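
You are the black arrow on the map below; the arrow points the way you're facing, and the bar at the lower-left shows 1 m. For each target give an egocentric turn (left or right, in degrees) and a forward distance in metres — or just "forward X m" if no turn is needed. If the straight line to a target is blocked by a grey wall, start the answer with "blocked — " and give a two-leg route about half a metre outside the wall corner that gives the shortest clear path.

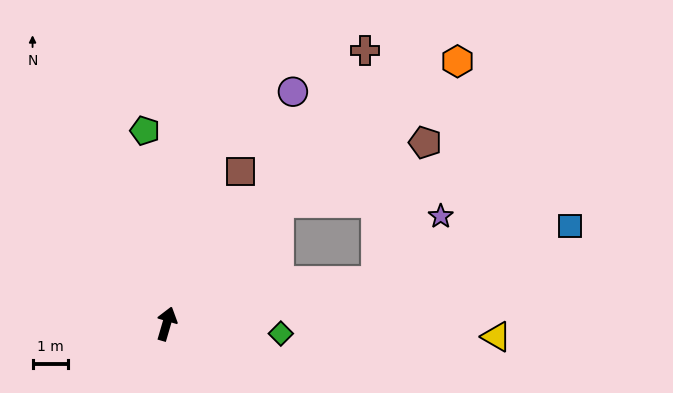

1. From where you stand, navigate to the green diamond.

turn right 79°, forward 3.2 m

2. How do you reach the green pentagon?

turn left 23°, forward 5.4 m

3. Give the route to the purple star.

blocked — turn right 62°, forward 6.0 m, then turn left 33°, forward 2.6 m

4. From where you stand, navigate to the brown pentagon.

blocked — turn right 26°, forward 4.6 m, then turn right 25°, forward 4.4 m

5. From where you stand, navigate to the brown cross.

turn right 20°, forward 9.4 m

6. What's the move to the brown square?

turn right 10°, forward 4.7 m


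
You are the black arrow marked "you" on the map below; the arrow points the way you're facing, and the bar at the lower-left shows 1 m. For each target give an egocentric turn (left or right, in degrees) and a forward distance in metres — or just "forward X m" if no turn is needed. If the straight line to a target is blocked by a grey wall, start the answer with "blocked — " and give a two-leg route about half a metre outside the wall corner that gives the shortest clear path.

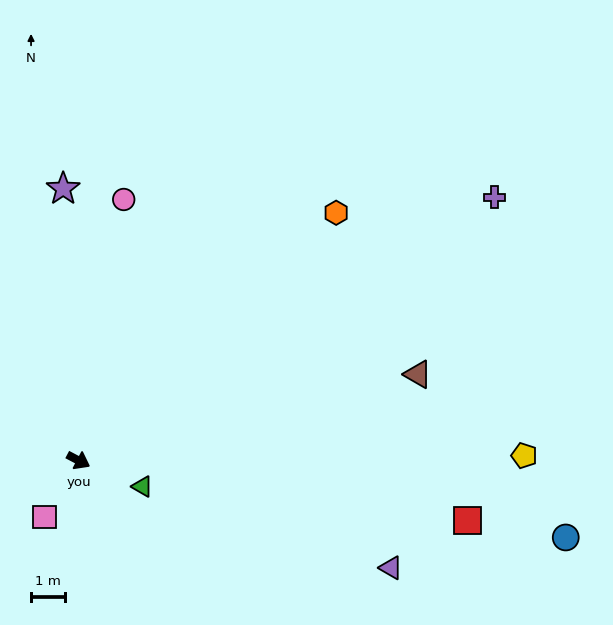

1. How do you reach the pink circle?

turn left 108°, forward 7.8 m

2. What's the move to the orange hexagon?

turn left 72°, forward 10.6 m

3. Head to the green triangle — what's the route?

turn left 6°, forward 2.0 m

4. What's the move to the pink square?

turn right 93°, forward 1.9 m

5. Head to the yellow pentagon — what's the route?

turn left 28°, forward 13.2 m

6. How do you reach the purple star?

turn left 121°, forward 8.0 m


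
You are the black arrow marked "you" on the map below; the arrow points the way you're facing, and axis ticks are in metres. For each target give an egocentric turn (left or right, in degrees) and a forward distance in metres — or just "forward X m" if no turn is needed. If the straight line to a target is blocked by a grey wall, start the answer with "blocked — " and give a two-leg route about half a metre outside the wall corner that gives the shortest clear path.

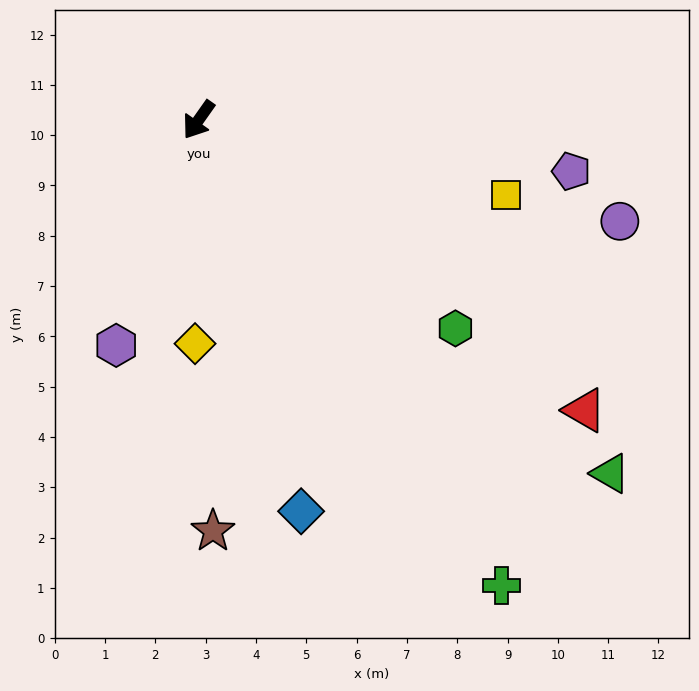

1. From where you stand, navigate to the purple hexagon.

turn left 15°, forward 4.8 m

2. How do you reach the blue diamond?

turn left 50°, forward 8.0 m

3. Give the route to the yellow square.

turn left 112°, forward 6.3 m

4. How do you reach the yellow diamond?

turn left 34°, forward 4.4 m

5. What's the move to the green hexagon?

turn left 86°, forward 6.6 m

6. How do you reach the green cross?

turn left 68°, forward 11.0 m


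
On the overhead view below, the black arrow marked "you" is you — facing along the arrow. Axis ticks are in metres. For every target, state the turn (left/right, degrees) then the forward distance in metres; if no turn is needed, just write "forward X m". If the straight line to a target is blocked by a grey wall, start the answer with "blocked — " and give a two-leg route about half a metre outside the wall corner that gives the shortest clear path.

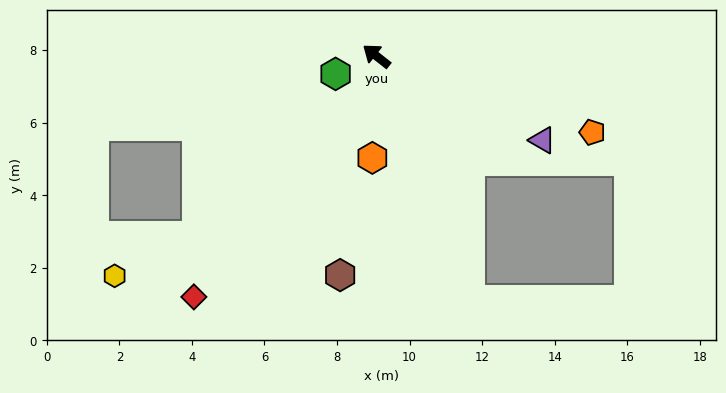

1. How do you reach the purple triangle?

turn right 169°, forward 5.1 m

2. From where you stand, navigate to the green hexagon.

turn left 62°, forward 1.2 m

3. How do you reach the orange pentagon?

turn right 161°, forward 6.3 m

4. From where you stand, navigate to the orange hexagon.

turn left 126°, forward 2.8 m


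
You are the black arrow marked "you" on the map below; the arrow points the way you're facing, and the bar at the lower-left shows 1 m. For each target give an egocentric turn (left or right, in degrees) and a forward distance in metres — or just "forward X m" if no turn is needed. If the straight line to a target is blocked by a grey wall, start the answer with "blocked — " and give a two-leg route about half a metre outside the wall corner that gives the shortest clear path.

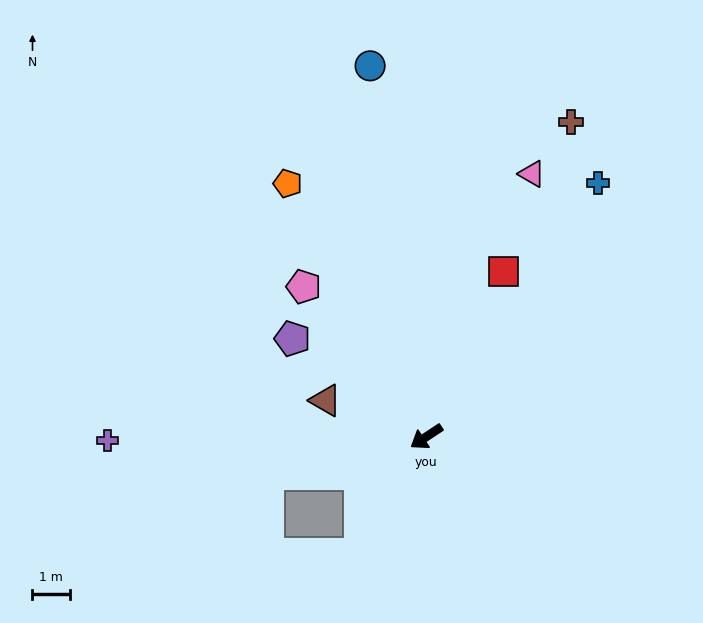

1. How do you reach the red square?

turn right 149°, forward 4.8 m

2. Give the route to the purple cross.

turn right 33°, forward 8.4 m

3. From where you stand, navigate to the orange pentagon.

turn right 95°, forward 7.7 m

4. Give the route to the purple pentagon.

turn right 70°, forward 4.4 m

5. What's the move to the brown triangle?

turn right 53°, forward 2.8 m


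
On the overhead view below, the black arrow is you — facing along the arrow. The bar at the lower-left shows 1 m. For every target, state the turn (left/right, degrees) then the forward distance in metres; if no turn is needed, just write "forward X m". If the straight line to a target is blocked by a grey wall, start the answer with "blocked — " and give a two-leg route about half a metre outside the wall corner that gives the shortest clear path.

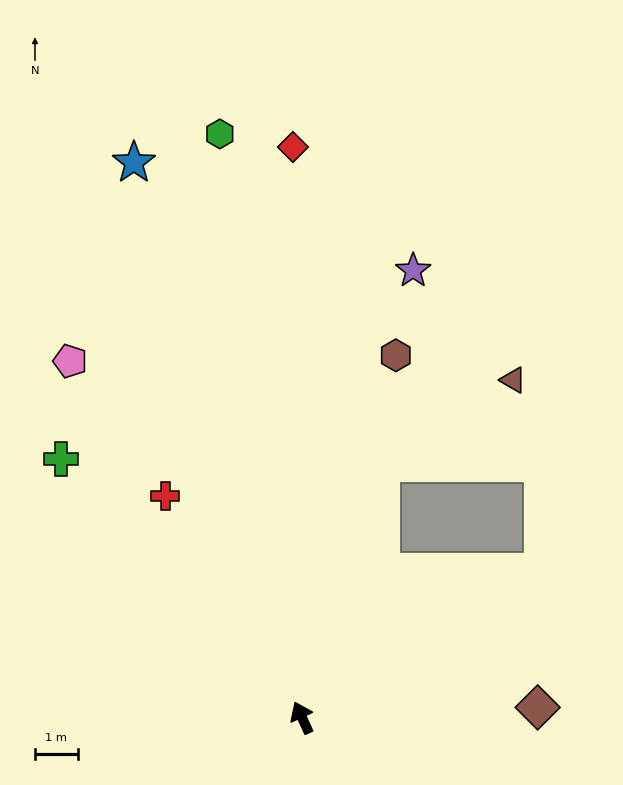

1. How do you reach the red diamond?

turn right 24°, forward 13.3 m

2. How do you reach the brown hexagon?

turn right 39°, forward 8.7 m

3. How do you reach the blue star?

turn right 8°, forward 13.5 m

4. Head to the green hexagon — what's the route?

turn right 17°, forward 13.7 m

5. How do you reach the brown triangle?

blocked — turn right 42°, forward 6.2 m, then turn right 40°, forward 3.6 m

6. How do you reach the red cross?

turn left 7°, forward 6.0 m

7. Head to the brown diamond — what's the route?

turn right 112°, forward 5.5 m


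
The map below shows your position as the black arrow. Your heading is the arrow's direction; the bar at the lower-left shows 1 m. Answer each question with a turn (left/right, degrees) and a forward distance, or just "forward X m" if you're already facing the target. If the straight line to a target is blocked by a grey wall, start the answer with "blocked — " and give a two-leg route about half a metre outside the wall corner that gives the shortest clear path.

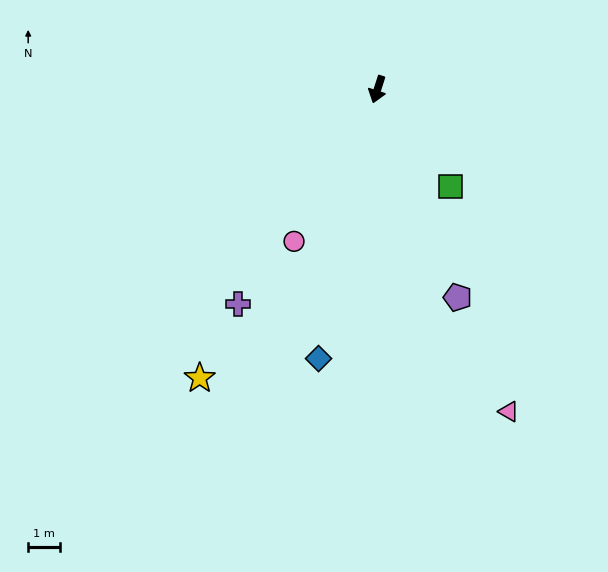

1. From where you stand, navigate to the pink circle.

turn right 11°, forward 5.5 m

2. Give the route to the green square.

turn left 55°, forward 3.8 m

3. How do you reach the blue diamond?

turn left 5°, forward 8.7 m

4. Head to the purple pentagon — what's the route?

turn left 39°, forward 7.0 m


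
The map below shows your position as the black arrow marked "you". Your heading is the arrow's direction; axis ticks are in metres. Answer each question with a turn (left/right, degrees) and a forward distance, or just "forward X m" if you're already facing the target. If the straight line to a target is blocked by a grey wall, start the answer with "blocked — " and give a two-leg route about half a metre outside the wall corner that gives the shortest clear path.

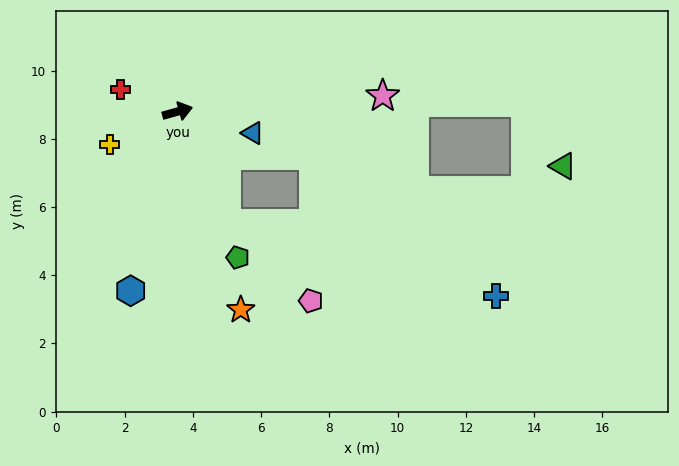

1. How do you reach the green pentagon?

turn right 83°, forward 4.6 m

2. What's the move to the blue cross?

blocked — turn right 82°, forward 3.6 m, then turn left 51°, forward 8.2 m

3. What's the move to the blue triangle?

turn right 32°, forward 2.3 m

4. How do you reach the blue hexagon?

turn right 120°, forward 5.4 m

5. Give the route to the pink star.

turn right 11°, forward 6.0 m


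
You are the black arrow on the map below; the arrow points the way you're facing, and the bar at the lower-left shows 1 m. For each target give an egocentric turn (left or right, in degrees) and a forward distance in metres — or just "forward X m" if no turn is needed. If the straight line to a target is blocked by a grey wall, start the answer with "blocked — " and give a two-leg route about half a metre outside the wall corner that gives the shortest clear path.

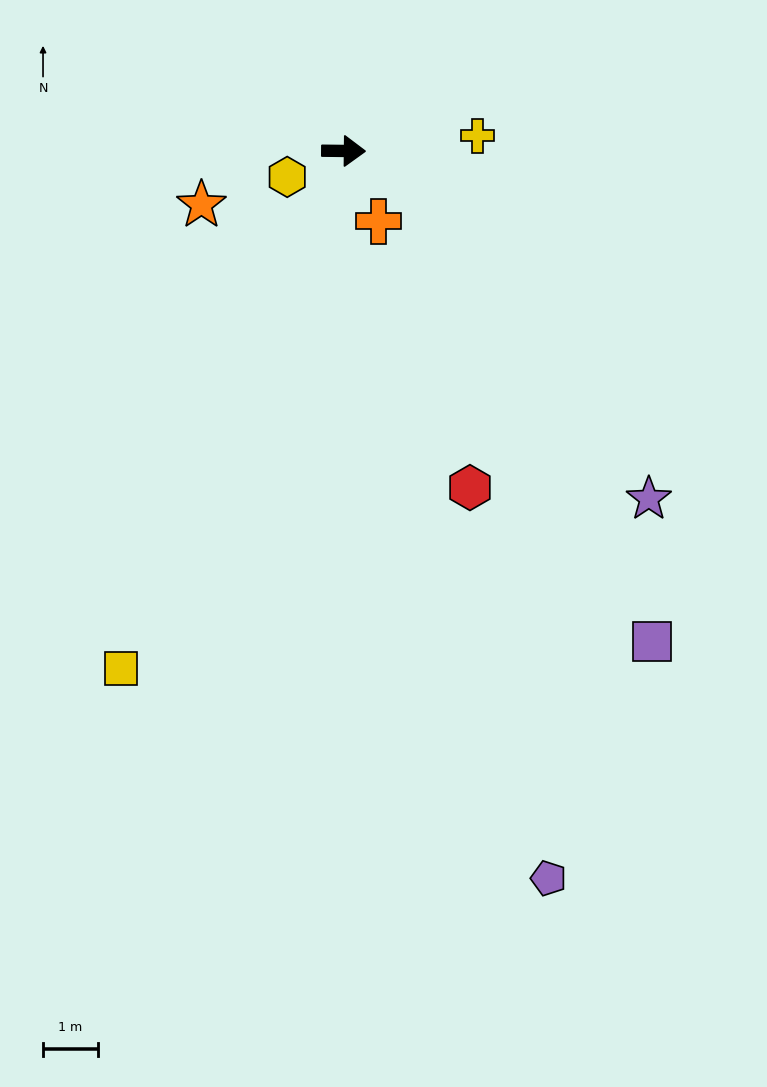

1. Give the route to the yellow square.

turn right 113°, forward 10.3 m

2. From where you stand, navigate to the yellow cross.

turn left 7°, forward 2.5 m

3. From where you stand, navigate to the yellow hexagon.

turn right 155°, forward 1.1 m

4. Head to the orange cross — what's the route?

turn right 63°, forward 1.4 m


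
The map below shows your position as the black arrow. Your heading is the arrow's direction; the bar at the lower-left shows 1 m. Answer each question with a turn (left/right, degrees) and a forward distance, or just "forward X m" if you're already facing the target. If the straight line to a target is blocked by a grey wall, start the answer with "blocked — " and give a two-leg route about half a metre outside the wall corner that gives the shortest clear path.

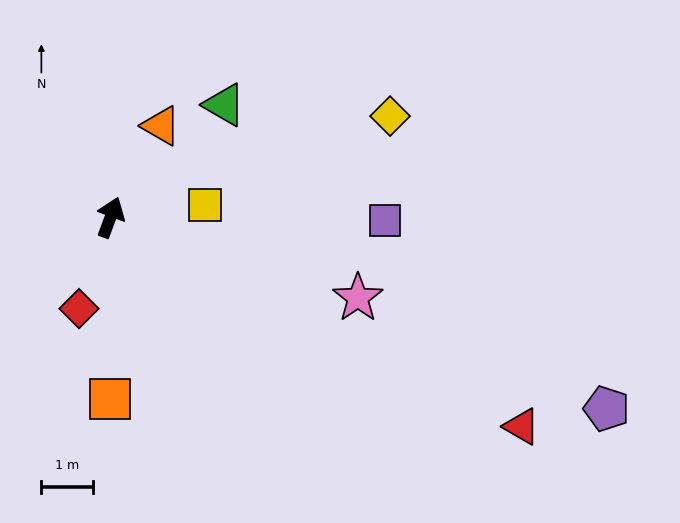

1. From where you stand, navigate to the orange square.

turn right 160°, forward 3.5 m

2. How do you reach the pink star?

turn right 88°, forward 5.0 m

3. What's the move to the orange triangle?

turn right 8°, forward 2.0 m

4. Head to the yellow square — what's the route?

turn right 62°, forward 1.8 m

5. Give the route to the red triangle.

turn right 97°, forward 8.9 m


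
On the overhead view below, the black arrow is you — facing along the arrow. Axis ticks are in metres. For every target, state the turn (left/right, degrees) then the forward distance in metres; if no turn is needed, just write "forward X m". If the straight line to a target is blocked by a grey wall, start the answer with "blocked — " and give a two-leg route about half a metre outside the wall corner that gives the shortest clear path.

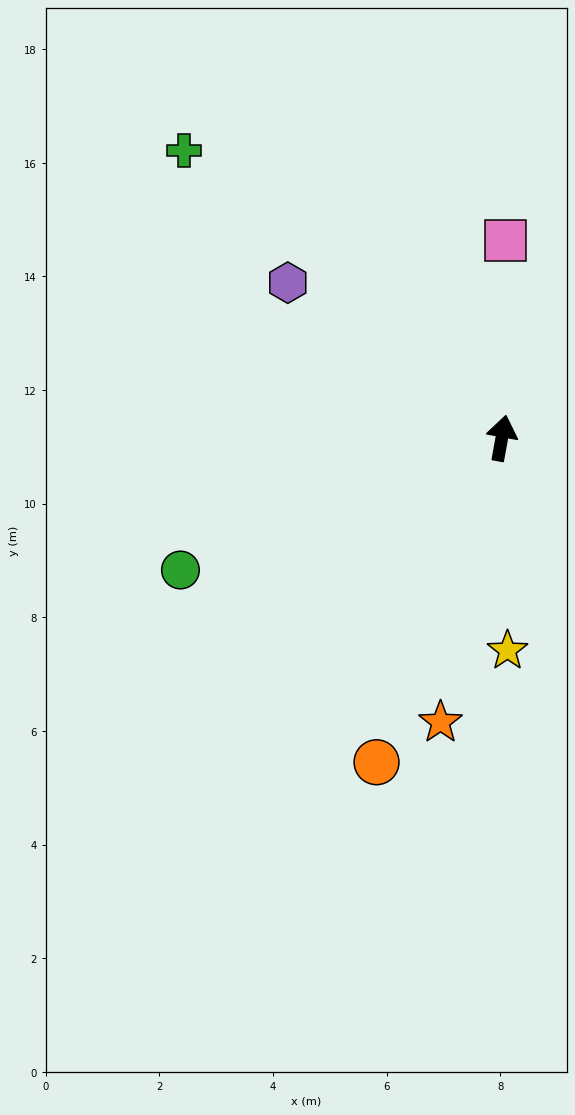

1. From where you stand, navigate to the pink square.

turn left 9°, forward 3.5 m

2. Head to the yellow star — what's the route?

turn right 168°, forward 3.7 m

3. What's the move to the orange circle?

turn left 169°, forward 6.1 m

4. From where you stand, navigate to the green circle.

turn left 123°, forward 6.1 m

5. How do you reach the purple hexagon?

turn left 64°, forward 4.7 m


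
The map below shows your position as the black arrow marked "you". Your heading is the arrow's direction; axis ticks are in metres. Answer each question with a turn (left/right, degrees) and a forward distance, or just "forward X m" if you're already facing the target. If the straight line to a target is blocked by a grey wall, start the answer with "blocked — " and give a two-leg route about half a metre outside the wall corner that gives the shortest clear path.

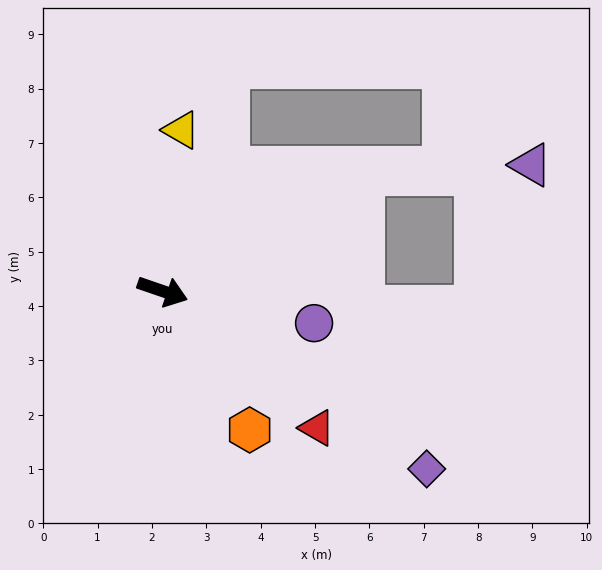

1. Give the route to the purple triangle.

blocked — turn left 50°, forward 4.3 m, then turn right 29°, forward 3.1 m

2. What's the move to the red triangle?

turn right 23°, forward 3.8 m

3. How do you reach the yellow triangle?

turn left 102°, forward 3.0 m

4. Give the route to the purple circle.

turn left 7°, forward 2.8 m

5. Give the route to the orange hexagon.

turn right 39°, forward 3.0 m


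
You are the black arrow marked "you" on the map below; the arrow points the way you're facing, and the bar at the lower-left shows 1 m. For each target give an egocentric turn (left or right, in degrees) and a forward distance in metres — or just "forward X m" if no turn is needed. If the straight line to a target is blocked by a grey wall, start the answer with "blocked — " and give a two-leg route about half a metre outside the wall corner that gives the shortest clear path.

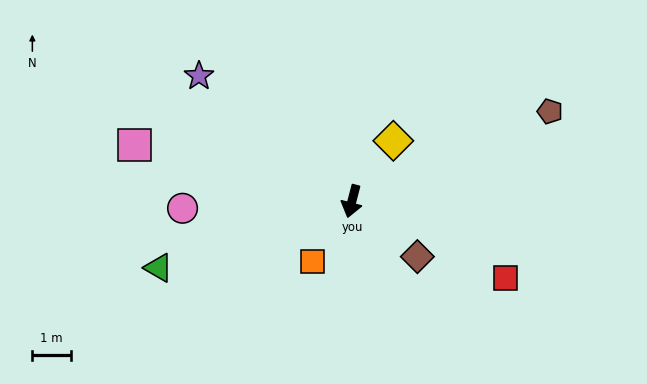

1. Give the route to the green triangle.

turn right 57°, forward 5.3 m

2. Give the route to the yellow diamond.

turn left 160°, forward 1.9 m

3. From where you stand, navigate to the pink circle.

turn right 73°, forward 4.4 m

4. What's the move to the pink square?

turn right 90°, forward 5.9 m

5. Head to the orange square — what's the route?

turn right 19°, forward 1.9 m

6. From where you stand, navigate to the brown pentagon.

turn left 129°, forward 5.7 m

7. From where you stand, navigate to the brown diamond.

turn left 64°, forward 2.2 m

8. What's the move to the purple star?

turn right 115°, forward 5.1 m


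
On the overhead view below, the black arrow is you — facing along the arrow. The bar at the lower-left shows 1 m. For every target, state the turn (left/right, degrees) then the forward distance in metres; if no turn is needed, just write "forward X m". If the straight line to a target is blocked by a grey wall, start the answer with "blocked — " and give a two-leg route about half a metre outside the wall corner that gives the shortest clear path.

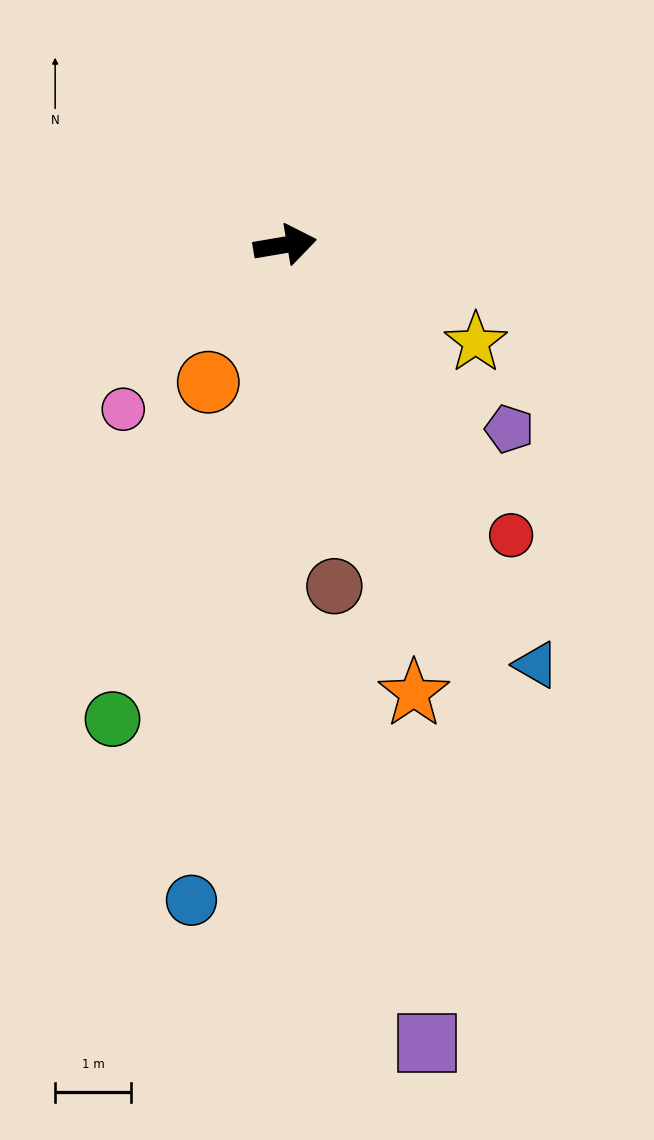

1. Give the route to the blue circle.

turn right 108°, forward 8.7 m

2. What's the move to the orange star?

turn right 84°, forward 6.1 m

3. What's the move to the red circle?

turn right 62°, forward 4.8 m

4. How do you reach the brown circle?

turn right 91°, forward 4.5 m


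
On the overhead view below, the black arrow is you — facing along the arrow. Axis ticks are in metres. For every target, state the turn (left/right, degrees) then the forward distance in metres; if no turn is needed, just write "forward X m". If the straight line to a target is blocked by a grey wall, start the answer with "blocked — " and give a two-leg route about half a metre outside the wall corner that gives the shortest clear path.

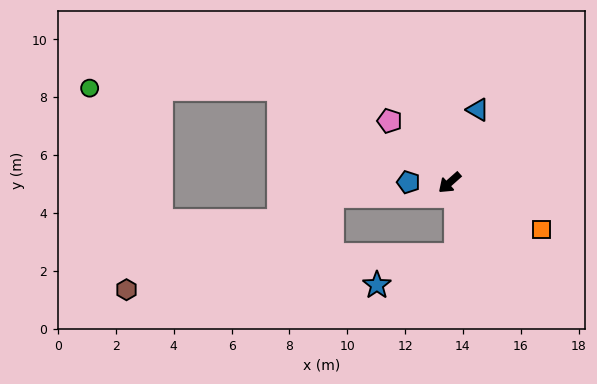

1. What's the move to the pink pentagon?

turn right 87°, forward 3.0 m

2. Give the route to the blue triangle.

turn right 153°, forward 2.7 m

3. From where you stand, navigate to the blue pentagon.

turn right 42°, forward 1.4 m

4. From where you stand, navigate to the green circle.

blocked — turn right 70°, forward 6.7 m, then turn left 28°, forward 6.5 m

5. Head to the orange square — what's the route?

turn left 111°, forward 3.6 m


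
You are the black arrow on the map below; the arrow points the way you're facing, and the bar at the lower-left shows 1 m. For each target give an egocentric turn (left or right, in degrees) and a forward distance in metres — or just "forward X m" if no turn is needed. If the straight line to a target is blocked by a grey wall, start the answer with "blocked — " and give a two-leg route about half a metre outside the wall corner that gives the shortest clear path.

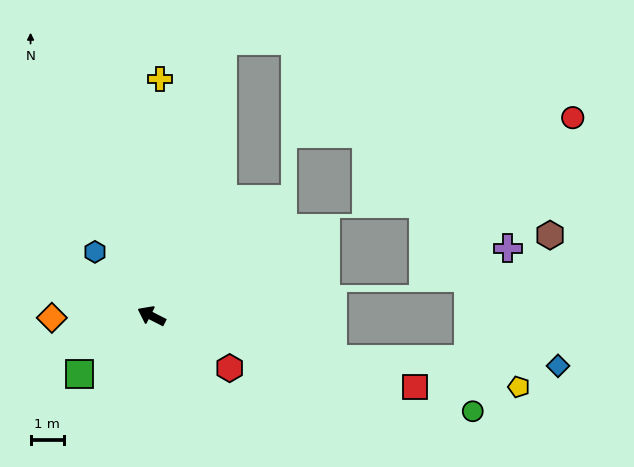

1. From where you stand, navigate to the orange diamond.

turn left 28°, forward 3.0 m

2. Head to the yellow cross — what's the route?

turn right 65°, forward 7.2 m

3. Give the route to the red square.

turn right 168°, forward 8.2 m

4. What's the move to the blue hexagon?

turn right 22°, forward 2.6 m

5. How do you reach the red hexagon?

turn left 173°, forward 2.8 m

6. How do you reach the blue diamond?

blocked — turn right 166°, forward 5.6 m, then turn left 11°, forward 6.8 m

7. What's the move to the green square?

turn left 66°, forward 2.8 m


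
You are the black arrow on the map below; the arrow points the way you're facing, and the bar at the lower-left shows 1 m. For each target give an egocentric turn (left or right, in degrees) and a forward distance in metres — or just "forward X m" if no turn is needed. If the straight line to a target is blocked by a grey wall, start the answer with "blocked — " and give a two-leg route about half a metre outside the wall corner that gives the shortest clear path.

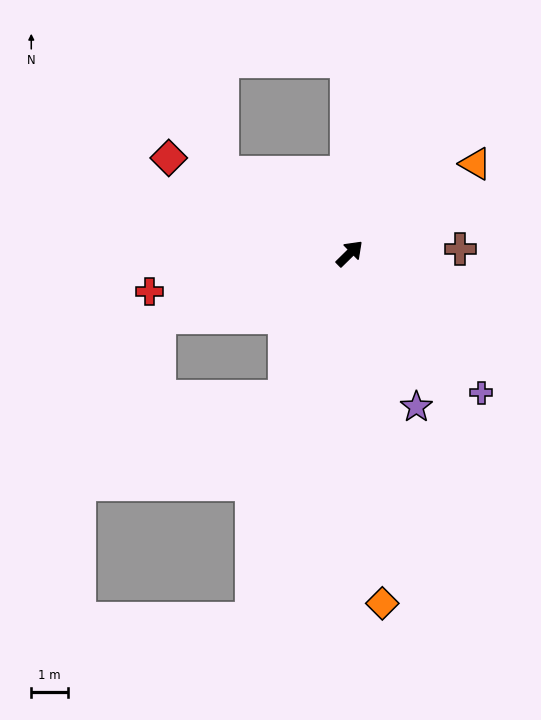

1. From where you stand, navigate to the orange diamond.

turn right 129°, forward 9.6 m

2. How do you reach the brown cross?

turn right 42°, forward 3.0 m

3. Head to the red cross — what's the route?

turn left 146°, forward 5.6 m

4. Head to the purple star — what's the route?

turn right 111°, forward 4.6 m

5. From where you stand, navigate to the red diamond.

turn left 108°, forward 5.6 m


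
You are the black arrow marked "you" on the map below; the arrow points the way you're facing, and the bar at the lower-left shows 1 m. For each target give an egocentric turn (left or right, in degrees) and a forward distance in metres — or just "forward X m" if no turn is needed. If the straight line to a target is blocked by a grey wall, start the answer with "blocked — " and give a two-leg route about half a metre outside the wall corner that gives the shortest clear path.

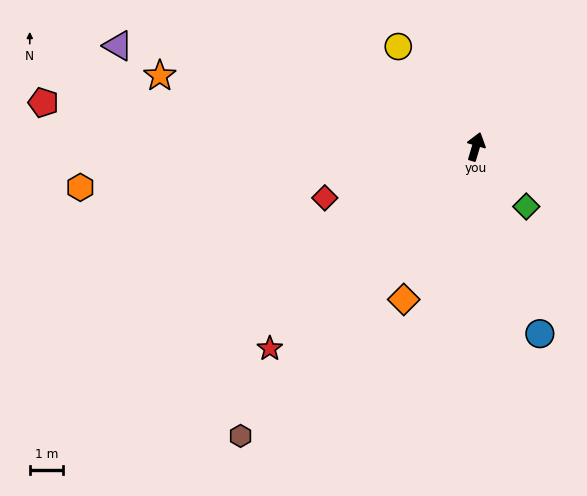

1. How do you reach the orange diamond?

turn left 171°, forward 5.1 m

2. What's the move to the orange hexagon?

turn left 112°, forward 11.9 m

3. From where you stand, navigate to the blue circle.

turn right 145°, forward 5.9 m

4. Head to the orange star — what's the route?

turn left 94°, forward 9.7 m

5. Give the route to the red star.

turn left 151°, forward 8.6 m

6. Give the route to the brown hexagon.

turn left 157°, forward 11.2 m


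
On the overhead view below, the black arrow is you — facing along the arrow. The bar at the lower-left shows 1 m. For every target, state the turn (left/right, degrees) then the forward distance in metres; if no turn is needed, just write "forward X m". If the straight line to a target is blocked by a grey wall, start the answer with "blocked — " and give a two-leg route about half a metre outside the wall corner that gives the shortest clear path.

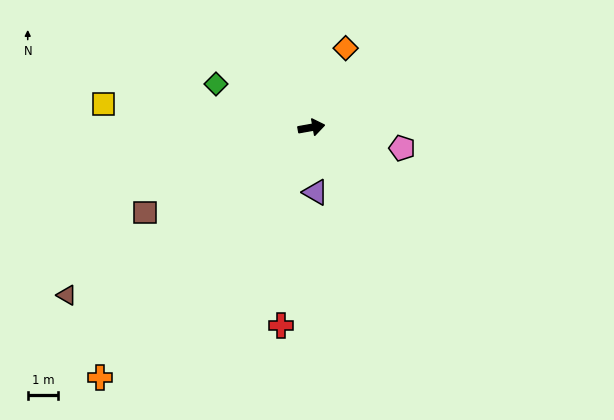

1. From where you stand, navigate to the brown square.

turn right 163°, forward 6.1 m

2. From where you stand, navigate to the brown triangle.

turn right 156°, forward 9.7 m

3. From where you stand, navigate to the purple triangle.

turn right 97°, forward 2.1 m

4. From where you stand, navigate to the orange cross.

turn right 140°, forward 10.7 m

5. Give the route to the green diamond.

turn left 145°, forward 3.4 m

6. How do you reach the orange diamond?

turn left 57°, forward 2.8 m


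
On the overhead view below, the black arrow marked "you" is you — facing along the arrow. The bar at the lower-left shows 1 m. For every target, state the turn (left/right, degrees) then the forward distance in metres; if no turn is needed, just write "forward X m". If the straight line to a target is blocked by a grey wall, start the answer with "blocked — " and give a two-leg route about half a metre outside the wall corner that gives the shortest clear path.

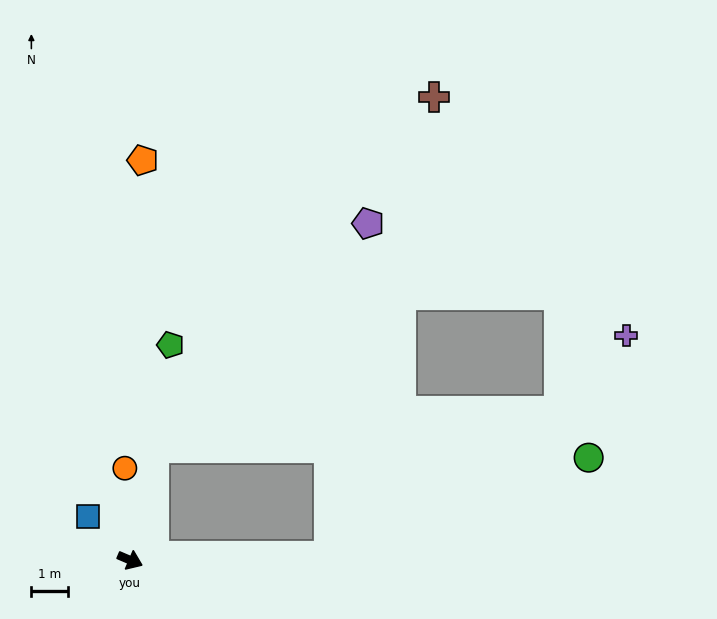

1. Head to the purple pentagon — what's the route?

blocked — turn left 101°, forward 3.2 m, then turn right 32°, forward 8.5 m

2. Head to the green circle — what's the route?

blocked — turn left 24°, forward 5.5 m, then turn left 20°, forward 7.6 m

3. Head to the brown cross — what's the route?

blocked — turn left 101°, forward 3.2 m, then turn right 26°, forward 12.4 m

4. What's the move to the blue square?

turn left 157°, forward 1.7 m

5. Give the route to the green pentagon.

turn left 102°, forward 6.0 m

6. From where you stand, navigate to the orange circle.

turn left 116°, forward 2.5 m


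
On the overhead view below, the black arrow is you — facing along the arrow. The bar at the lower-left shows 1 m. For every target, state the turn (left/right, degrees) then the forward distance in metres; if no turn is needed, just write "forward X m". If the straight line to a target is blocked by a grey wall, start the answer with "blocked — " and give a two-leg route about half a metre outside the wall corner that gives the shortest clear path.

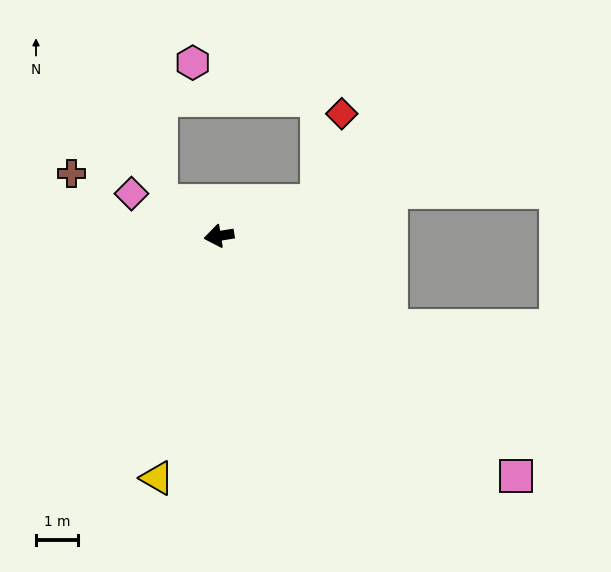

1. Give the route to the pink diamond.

turn right 35°, forward 2.3 m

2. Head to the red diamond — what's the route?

blocked — turn right 170°, forward 2.5 m, then turn left 55°, forward 2.2 m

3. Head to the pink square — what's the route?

turn left 132°, forward 9.1 m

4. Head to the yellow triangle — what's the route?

turn left 67°, forward 6.0 m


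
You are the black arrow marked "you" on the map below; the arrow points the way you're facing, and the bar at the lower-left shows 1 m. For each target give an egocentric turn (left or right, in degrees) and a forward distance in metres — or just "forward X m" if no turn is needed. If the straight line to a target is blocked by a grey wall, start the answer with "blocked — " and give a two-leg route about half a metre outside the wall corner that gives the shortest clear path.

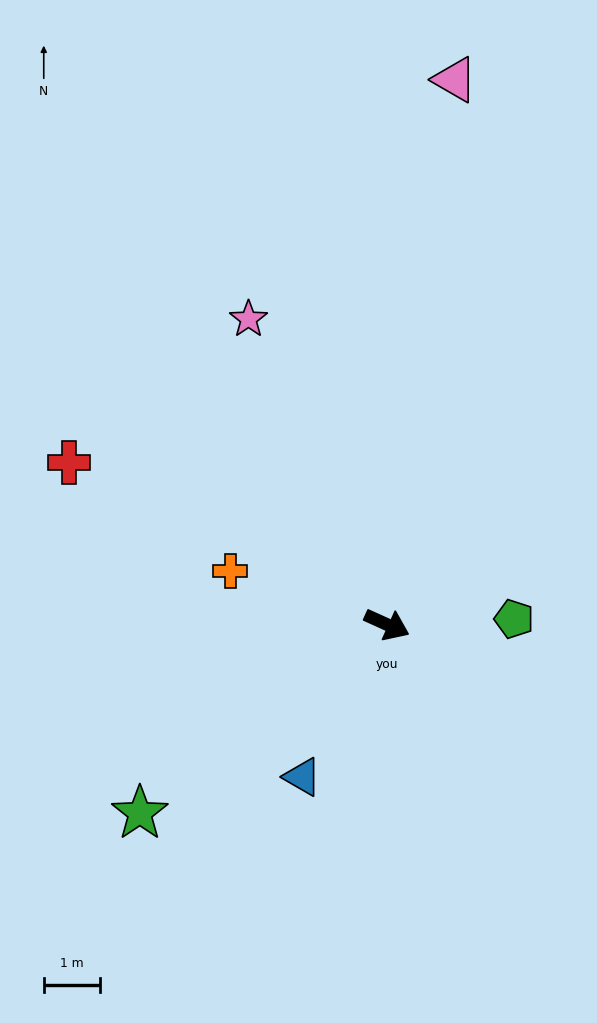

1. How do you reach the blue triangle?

turn right 95°, forward 3.1 m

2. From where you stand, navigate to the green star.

turn right 118°, forward 5.5 m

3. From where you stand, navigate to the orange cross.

turn right 175°, forward 2.9 m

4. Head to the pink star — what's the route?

turn left 139°, forward 5.9 m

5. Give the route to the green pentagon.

turn left 27°, forward 2.2 m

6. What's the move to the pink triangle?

turn left 107°, forward 9.7 m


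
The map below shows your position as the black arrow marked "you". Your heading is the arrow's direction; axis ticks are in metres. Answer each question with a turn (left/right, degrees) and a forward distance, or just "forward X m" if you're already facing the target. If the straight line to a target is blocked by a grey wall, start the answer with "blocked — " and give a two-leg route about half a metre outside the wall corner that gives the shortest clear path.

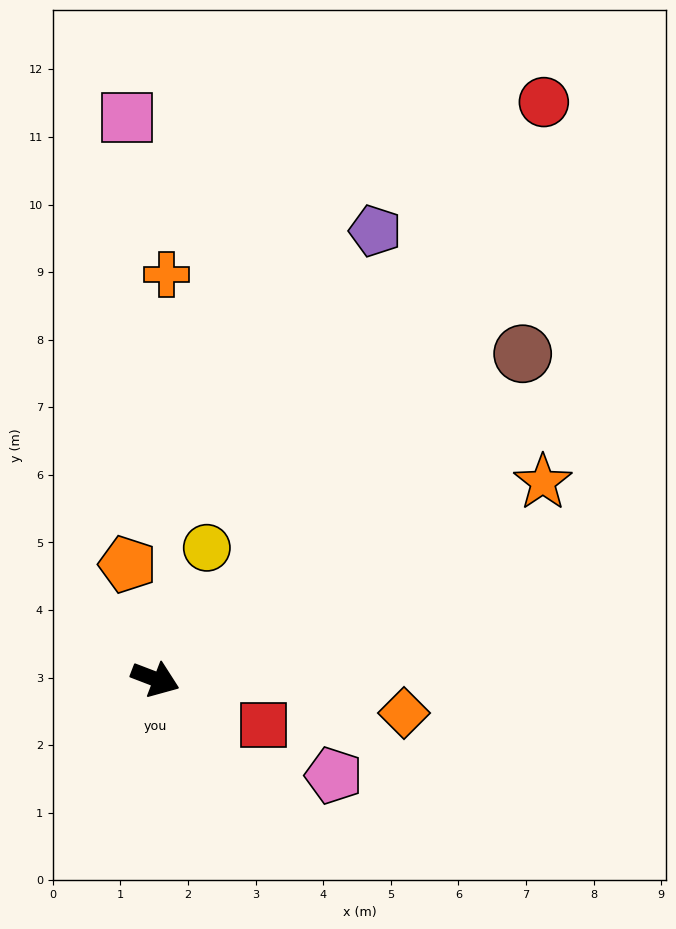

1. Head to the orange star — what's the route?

turn left 48°, forward 6.4 m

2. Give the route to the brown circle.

turn left 63°, forward 7.3 m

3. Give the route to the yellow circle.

turn left 90°, forward 2.1 m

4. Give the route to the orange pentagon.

turn left 125°, forward 1.7 m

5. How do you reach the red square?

turn right 2°, forward 1.7 m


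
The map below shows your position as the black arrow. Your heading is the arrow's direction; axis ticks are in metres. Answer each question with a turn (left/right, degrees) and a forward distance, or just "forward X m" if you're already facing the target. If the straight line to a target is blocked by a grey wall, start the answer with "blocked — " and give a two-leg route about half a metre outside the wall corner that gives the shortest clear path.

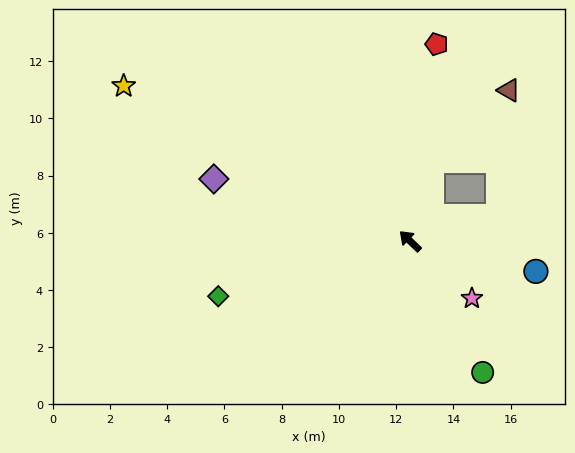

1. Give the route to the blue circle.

turn right 150°, forward 4.5 m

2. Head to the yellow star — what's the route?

turn left 15°, forward 11.4 m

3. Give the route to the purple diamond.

turn left 26°, forward 7.2 m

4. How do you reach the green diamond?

turn left 60°, forward 7.0 m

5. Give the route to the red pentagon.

turn right 54°, forward 6.9 m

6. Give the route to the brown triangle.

blocked — turn right 62°, forward 2.9 m, then turn right 31°, forward 3.7 m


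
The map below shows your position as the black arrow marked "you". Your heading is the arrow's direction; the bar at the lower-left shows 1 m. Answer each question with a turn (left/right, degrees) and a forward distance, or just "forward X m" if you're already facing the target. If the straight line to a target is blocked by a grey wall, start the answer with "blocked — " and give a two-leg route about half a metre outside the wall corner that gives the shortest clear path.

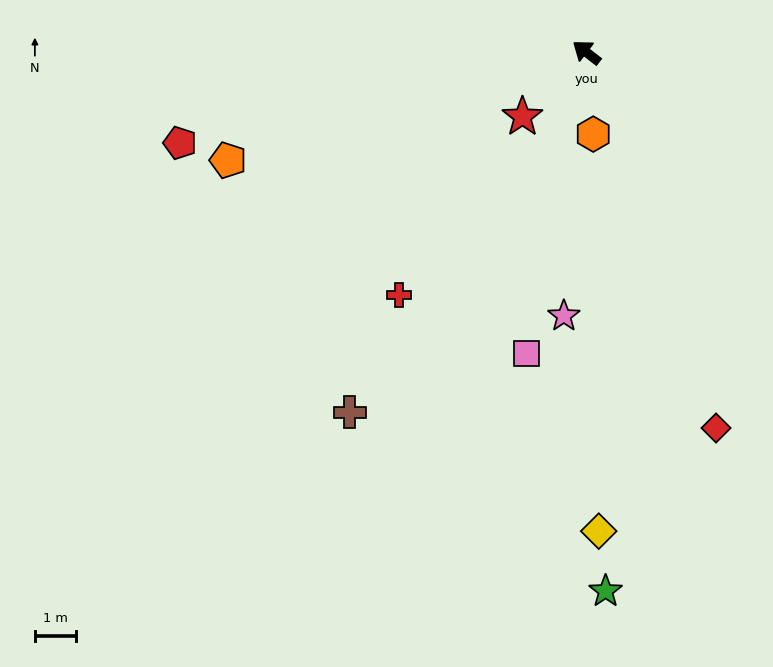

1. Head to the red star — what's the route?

turn left 83°, forward 2.2 m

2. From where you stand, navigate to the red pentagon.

turn left 50°, forward 10.2 m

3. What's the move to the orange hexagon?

turn left 132°, forward 2.0 m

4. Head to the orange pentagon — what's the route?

turn left 54°, forward 9.2 m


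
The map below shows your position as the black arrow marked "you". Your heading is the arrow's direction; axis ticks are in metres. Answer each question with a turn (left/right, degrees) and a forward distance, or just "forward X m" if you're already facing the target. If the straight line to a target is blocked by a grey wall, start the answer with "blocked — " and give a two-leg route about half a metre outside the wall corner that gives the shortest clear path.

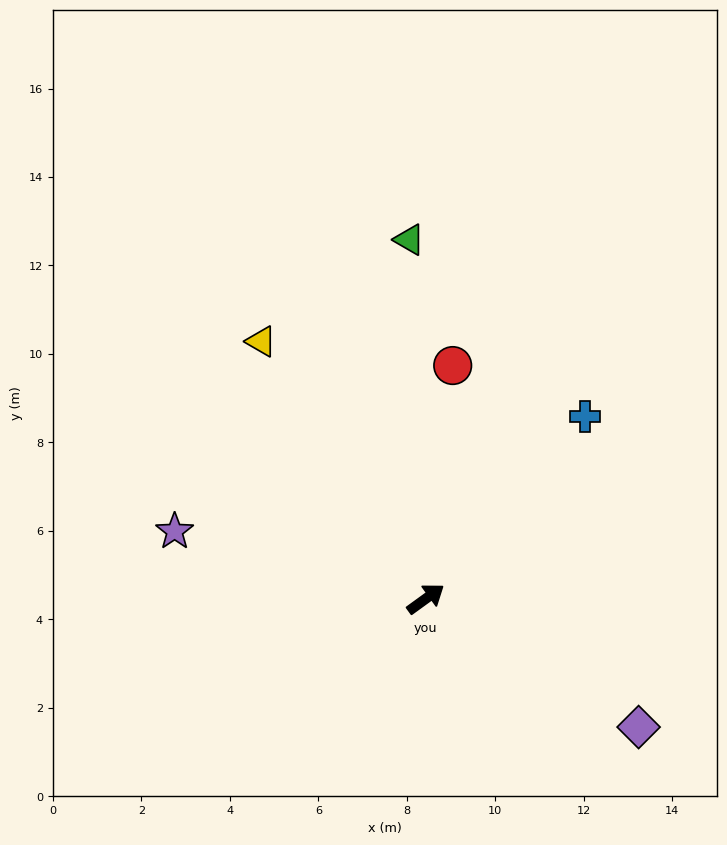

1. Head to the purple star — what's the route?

turn left 129°, forward 5.9 m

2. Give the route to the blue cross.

turn left 13°, forward 5.5 m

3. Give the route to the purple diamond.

turn right 67°, forward 5.6 m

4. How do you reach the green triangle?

turn left 57°, forward 8.1 m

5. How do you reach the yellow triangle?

turn left 87°, forward 6.9 m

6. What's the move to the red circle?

turn left 47°, forward 5.3 m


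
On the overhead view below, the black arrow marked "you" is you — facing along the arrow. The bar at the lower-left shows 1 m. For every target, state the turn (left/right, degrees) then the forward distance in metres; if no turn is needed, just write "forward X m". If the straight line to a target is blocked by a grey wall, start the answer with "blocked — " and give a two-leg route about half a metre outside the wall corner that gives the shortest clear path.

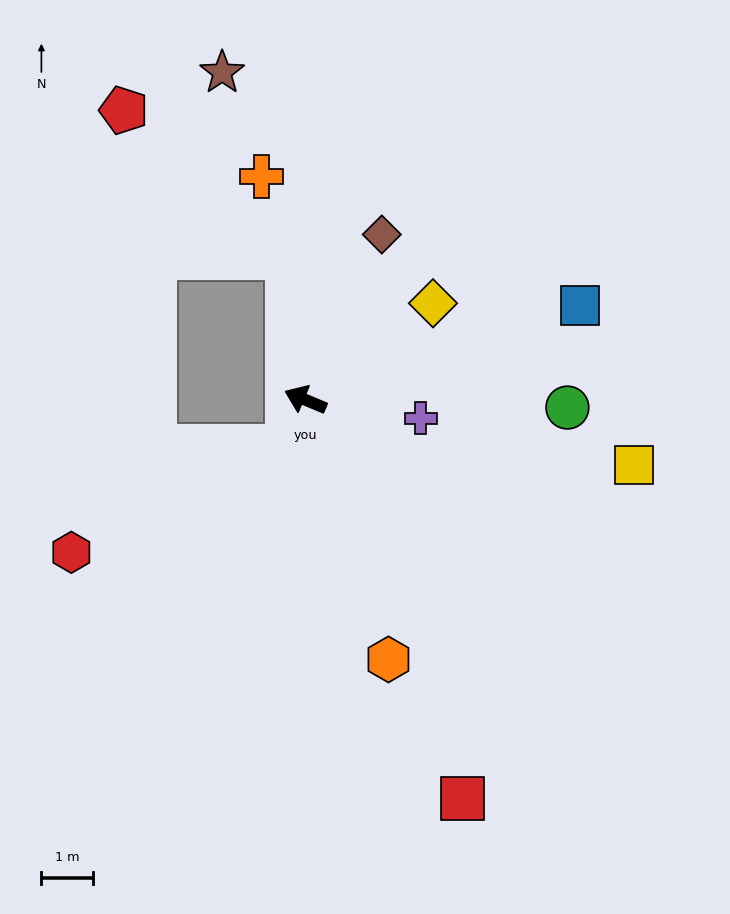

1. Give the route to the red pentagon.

blocked — turn right 60°, forward 2.7 m, then turn left 41°, forward 4.2 m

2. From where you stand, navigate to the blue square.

turn right 138°, forward 5.6 m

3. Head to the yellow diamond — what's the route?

turn right 120°, forward 3.1 m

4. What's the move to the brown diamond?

turn right 92°, forward 3.5 m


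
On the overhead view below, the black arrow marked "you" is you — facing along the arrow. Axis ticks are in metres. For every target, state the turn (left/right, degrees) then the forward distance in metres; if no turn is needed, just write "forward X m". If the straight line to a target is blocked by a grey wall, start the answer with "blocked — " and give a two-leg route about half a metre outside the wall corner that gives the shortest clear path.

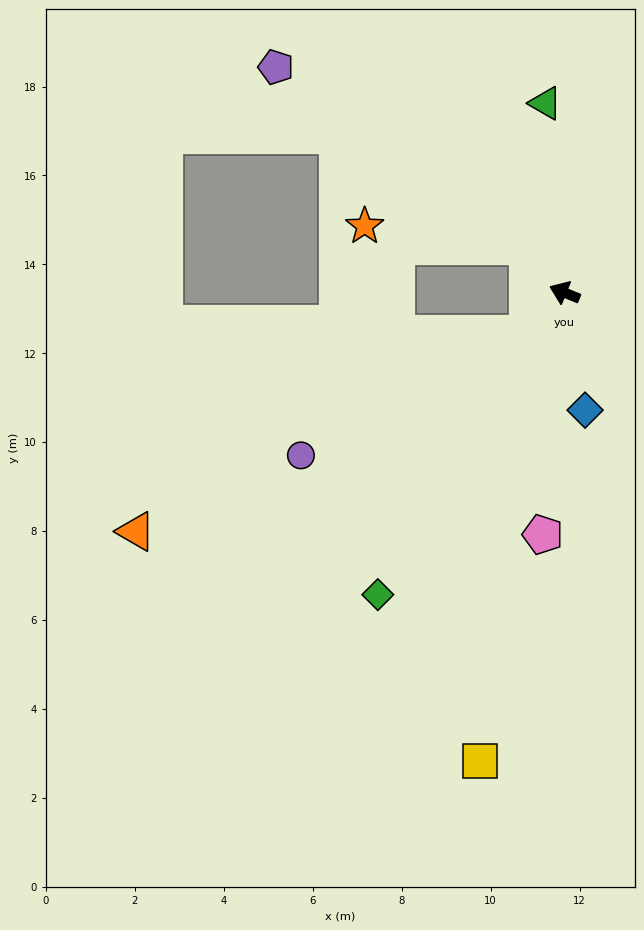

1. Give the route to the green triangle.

turn right 62°, forward 4.3 m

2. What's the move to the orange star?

blocked — turn right 30°, forward 1.3 m, then turn left 45°, forward 3.7 m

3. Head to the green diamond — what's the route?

turn left 80°, forward 8.0 m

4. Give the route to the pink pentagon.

turn left 107°, forward 5.5 m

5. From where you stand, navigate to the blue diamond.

turn left 122°, forward 2.7 m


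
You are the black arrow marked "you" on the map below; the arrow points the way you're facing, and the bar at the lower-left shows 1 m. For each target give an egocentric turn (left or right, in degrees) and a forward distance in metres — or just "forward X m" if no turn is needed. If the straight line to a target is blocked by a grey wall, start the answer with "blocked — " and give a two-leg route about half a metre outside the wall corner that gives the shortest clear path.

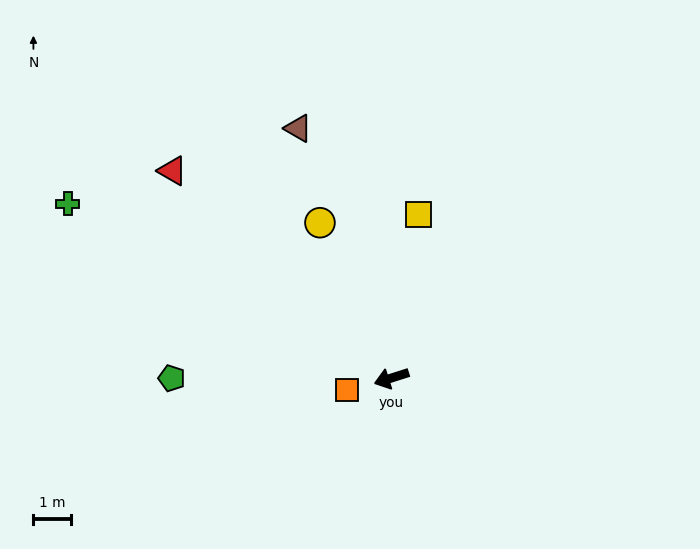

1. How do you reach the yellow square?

turn right 117°, forward 4.4 m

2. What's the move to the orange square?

turn right 2°, forward 1.2 m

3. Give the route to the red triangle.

turn right 61°, forward 8.1 m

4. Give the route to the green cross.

turn right 46°, forward 9.8 m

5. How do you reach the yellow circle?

turn right 83°, forward 4.6 m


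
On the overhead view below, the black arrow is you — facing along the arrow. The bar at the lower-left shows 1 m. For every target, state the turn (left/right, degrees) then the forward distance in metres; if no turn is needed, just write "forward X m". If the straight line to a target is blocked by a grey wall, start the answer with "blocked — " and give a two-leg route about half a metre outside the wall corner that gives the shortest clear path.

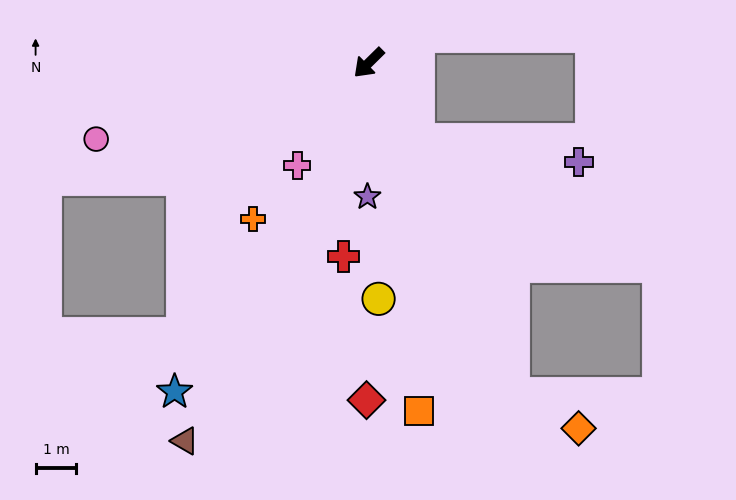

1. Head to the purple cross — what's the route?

blocked — turn left 78°, forward 2.2 m, then turn left 50°, forward 4.0 m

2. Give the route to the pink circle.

turn right 29°, forward 6.9 m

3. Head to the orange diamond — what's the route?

blocked — turn left 69°, forward 8.8 m, then turn left 39°, forward 1.8 m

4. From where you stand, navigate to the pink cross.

turn left 10°, forward 3.1 m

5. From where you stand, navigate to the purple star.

turn left 45°, forward 3.3 m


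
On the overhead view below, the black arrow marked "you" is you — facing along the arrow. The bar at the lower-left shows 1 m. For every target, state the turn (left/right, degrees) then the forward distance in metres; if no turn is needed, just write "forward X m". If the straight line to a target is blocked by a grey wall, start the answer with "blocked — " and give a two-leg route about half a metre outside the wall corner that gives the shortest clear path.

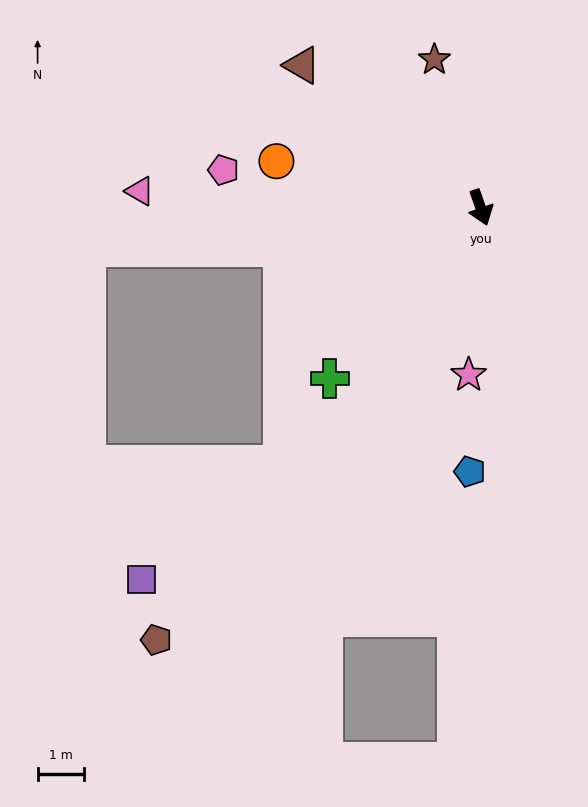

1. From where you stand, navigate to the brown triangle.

turn right 148°, forward 4.9 m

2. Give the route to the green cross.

turn right 61°, forward 4.9 m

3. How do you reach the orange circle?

turn right 122°, forward 4.5 m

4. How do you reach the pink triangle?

turn right 112°, forward 7.4 m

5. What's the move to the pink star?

turn right 23°, forward 3.6 m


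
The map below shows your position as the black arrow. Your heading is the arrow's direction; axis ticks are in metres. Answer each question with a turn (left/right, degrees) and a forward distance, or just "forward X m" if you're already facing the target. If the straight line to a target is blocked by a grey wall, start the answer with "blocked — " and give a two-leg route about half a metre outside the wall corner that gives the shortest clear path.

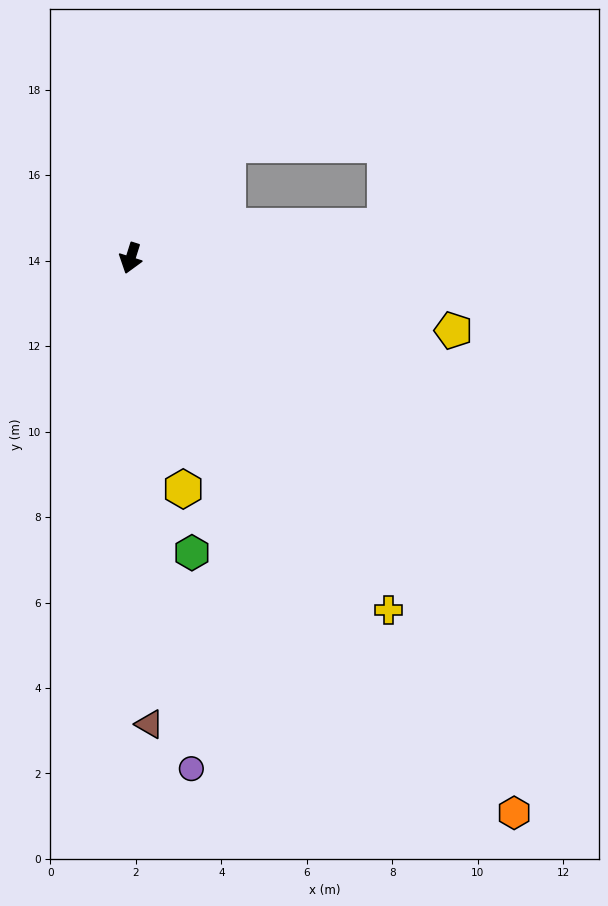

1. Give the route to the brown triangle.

turn left 20°, forward 10.9 m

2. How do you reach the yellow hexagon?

turn left 30°, forward 5.5 m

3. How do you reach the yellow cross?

turn left 54°, forward 10.2 m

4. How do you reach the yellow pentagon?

turn left 95°, forward 7.7 m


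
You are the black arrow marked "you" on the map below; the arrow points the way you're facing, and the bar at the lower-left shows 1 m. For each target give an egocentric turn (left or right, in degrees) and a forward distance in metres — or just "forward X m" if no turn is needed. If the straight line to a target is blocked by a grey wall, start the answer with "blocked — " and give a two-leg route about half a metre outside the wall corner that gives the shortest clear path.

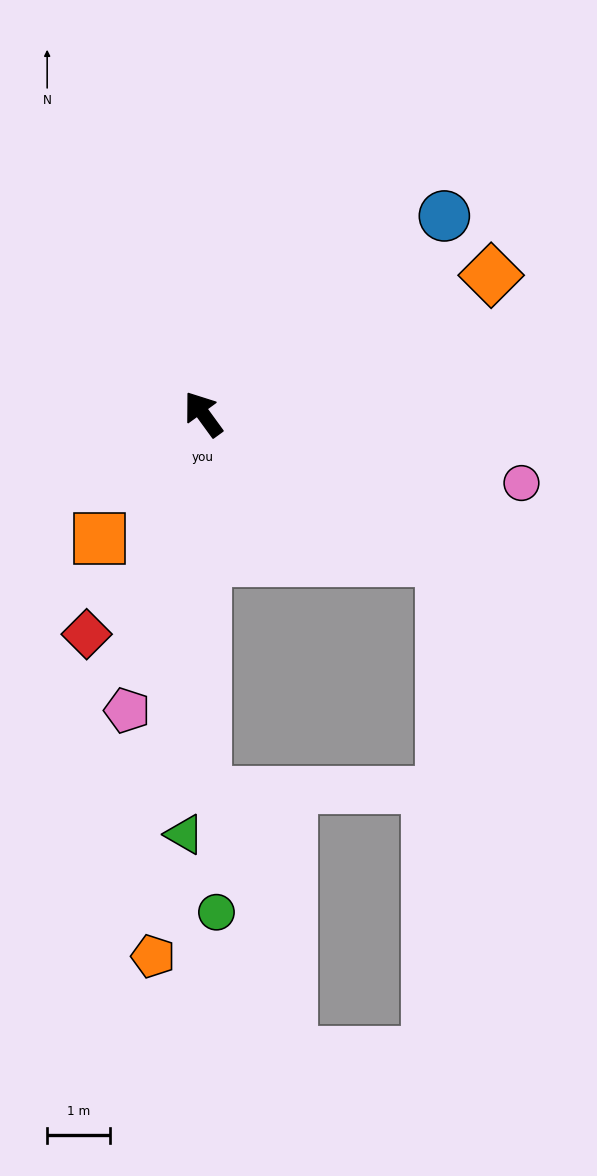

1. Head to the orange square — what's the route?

turn left 104°, forward 2.6 m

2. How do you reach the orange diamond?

turn right 100°, forward 5.1 m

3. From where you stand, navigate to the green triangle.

turn left 141°, forward 6.7 m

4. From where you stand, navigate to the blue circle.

turn right 87°, forward 5.0 m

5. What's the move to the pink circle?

turn right 138°, forward 5.2 m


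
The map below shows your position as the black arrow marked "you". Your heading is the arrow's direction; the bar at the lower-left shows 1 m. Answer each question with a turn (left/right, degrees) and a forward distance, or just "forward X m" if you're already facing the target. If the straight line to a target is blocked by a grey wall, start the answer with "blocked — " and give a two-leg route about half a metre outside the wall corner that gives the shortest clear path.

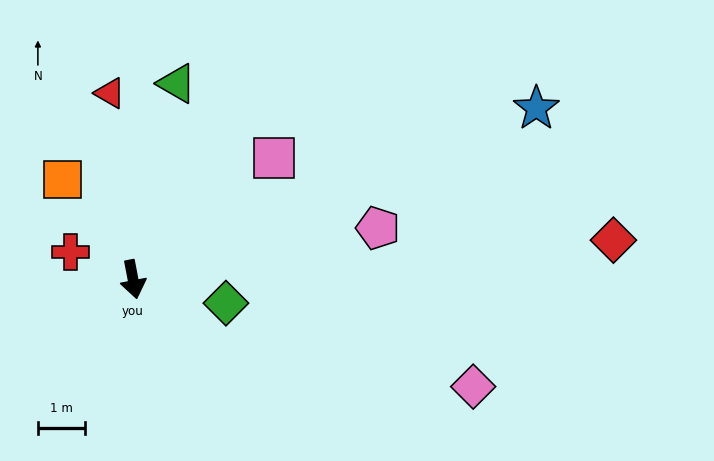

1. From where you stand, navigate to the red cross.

turn right 124°, forward 1.4 m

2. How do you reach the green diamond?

turn left 65°, forward 2.0 m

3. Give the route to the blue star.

turn left 102°, forward 9.3 m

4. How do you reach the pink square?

turn left 120°, forward 3.9 m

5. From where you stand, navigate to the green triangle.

turn left 157°, forward 4.2 m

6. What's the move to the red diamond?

turn left 84°, forward 10.2 m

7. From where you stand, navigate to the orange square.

turn right 156°, forward 2.6 m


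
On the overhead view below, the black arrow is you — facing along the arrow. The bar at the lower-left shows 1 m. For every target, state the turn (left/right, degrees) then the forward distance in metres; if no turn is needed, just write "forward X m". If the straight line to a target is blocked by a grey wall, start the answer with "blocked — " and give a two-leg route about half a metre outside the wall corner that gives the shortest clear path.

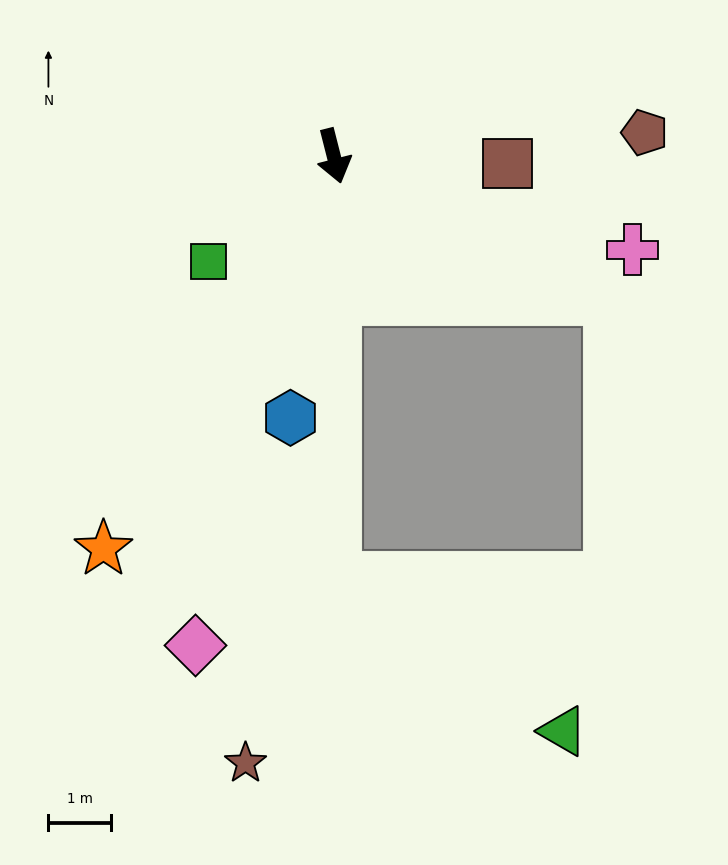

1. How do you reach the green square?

turn right 64°, forward 2.6 m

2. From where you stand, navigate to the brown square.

turn left 73°, forward 2.8 m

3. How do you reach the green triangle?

blocked — turn right 14°, forward 6.7 m, then turn left 56°, forward 4.4 m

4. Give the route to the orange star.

turn right 45°, forward 7.3 m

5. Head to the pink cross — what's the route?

turn left 58°, forward 5.0 m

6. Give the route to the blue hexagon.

turn right 24°, forward 4.2 m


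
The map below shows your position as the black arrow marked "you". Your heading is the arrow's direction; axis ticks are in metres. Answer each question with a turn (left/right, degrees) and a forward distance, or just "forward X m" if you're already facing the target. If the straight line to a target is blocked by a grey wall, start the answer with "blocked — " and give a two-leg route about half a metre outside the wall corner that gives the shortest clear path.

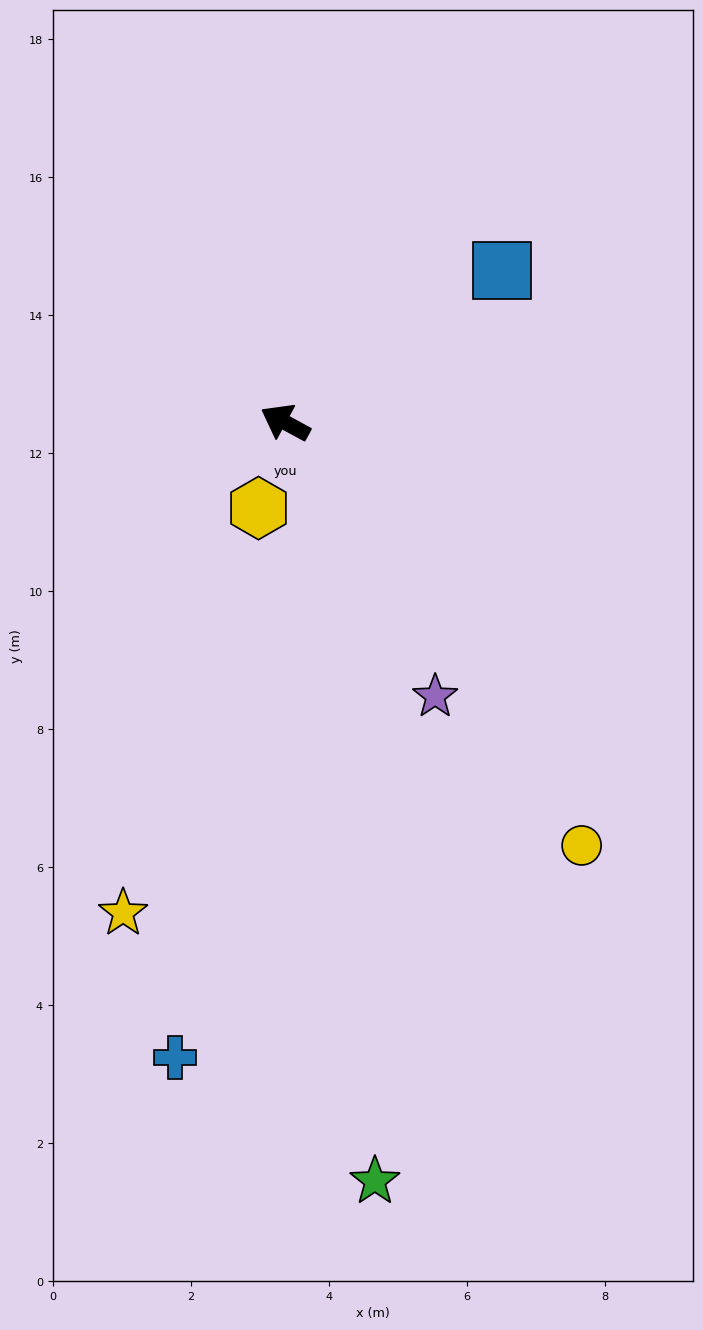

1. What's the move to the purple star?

turn left 147°, forward 4.5 m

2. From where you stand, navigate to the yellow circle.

turn left 154°, forward 7.5 m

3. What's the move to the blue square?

turn right 116°, forward 3.8 m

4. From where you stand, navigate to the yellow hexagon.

turn left 101°, forward 1.3 m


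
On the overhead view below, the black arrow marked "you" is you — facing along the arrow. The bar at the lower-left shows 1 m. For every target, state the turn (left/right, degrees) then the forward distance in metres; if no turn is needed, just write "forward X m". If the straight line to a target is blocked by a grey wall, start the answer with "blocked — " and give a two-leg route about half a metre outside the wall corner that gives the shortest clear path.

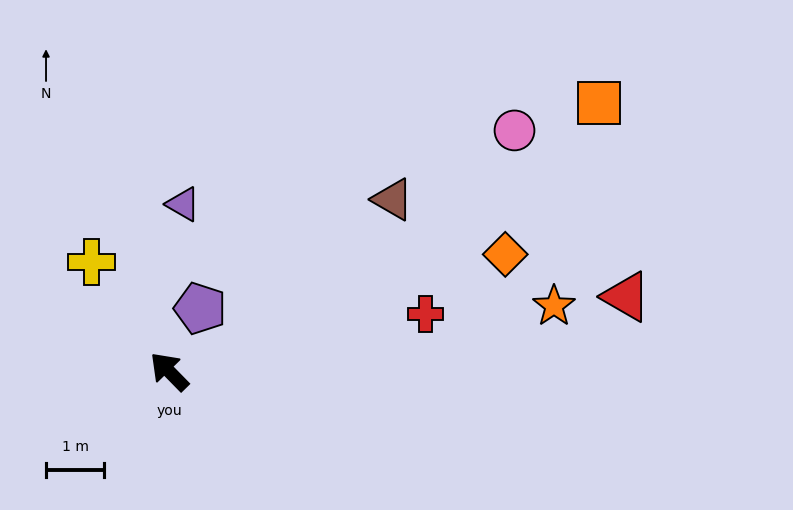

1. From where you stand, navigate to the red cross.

turn right 122°, forward 4.5 m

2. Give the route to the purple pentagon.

turn right 71°, forward 1.2 m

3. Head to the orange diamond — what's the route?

turn right 115°, forward 6.1 m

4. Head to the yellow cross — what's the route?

turn right 9°, forward 2.3 m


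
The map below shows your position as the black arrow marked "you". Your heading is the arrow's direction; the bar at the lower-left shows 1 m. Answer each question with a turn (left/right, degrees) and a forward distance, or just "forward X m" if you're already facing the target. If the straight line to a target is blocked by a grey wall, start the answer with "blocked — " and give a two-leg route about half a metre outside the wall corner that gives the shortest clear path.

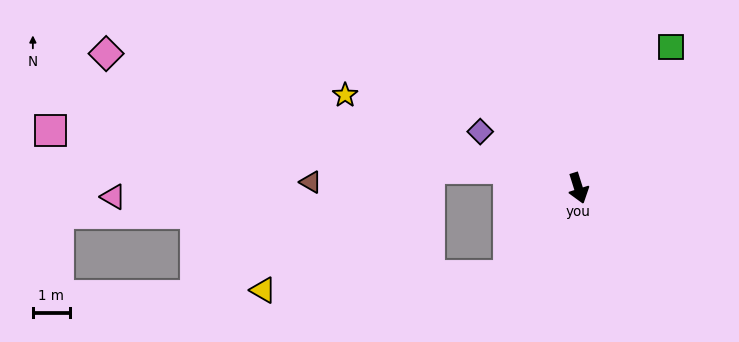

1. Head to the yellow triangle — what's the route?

blocked — turn right 56°, forward 3.1 m, then turn right 48°, forward 6.7 m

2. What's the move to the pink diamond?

turn right 123°, forward 13.4 m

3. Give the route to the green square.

turn left 129°, forward 4.6 m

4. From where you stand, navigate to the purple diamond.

turn right 137°, forward 3.1 m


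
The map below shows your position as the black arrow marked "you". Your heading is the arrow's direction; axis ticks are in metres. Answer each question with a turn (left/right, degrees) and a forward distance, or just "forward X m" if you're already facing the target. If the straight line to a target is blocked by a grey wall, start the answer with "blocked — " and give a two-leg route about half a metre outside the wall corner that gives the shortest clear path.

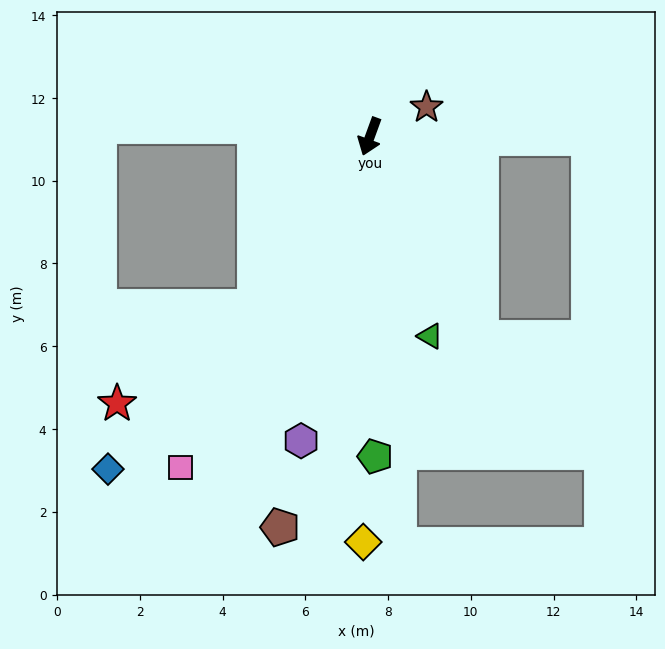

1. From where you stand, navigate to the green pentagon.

turn left 21°, forward 7.7 m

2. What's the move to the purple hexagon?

turn left 7°, forward 7.5 m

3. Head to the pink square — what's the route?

turn right 10°, forward 9.2 m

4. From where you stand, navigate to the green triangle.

turn left 37°, forward 5.0 m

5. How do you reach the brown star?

turn left 138°, forward 1.5 m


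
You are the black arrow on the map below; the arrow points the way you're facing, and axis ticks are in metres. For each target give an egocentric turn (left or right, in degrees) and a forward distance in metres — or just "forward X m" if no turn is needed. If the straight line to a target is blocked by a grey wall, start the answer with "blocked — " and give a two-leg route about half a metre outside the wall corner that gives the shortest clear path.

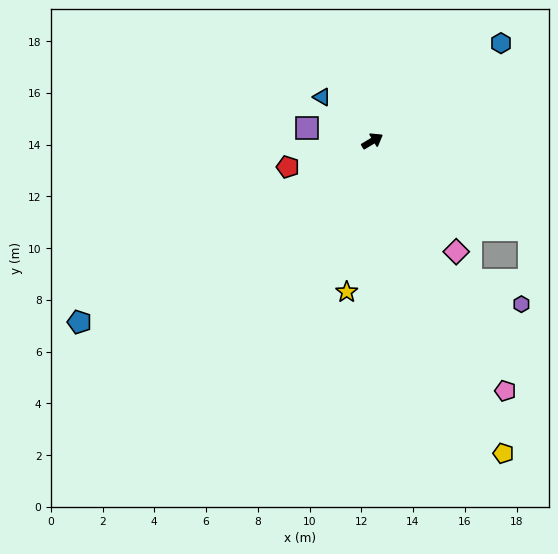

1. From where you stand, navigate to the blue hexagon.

turn left 6°, forward 6.2 m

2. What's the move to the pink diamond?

turn right 84°, forward 5.4 m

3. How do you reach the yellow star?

turn right 131°, forward 5.9 m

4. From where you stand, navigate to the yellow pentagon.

turn right 98°, forward 13.1 m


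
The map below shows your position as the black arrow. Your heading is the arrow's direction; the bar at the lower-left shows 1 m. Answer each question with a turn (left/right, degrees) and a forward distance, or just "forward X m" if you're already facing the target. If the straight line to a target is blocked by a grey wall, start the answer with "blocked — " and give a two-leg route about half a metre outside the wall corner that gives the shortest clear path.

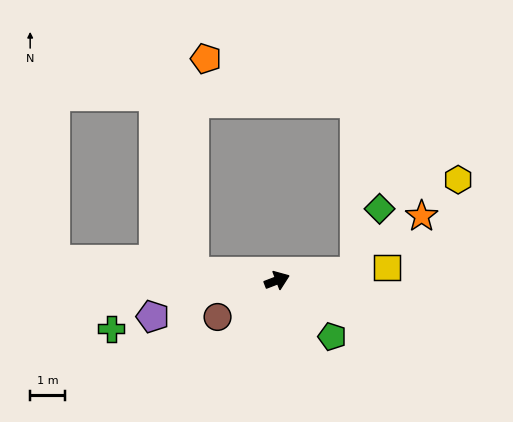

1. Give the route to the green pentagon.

turn right 67°, forward 2.2 m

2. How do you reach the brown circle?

turn right 169°, forward 2.0 m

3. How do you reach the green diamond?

blocked — turn right 15°, forward 2.2 m, then turn left 62°, forward 1.9 m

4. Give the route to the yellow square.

turn right 14°, forward 3.1 m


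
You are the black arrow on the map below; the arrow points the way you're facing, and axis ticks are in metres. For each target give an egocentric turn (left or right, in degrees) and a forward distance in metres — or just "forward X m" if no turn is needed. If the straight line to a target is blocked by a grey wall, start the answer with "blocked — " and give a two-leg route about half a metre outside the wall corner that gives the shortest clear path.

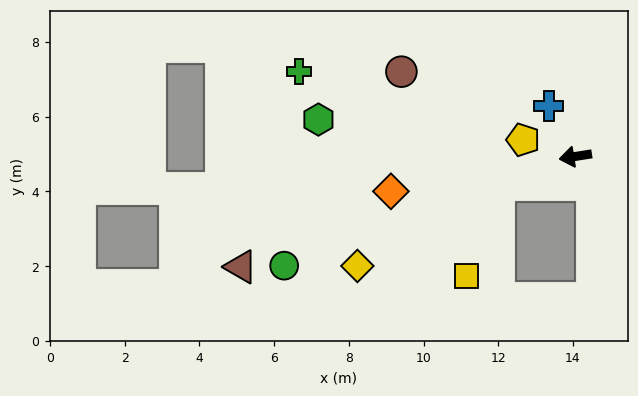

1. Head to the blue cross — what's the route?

turn right 71°, forward 1.5 m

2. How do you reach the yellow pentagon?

turn right 27°, forward 1.5 m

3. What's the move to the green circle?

turn left 12°, forward 8.3 m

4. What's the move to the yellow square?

blocked — turn left 12°, forward 2.2 m, then turn left 49°, forward 2.6 m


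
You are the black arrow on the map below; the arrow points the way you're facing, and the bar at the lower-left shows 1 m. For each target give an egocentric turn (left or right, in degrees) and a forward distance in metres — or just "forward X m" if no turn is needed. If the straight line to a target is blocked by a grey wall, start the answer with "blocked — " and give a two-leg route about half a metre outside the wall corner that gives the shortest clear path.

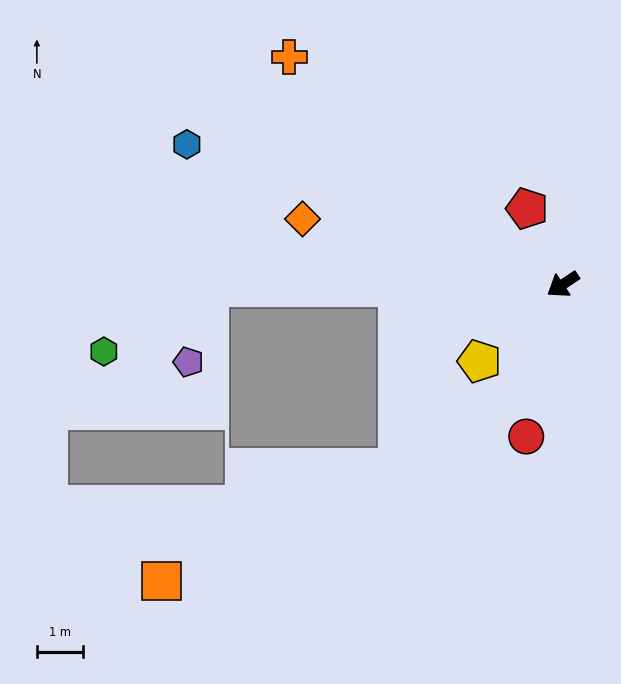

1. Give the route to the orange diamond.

turn right 48°, forward 5.8 m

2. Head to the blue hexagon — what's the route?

turn right 54°, forward 8.7 m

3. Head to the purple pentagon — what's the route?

blocked — turn right 33°, forward 7.7 m, then turn left 73°, forward 1.7 m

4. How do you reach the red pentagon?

turn right 98°, forward 1.8 m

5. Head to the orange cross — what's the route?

turn right 73°, forward 7.7 m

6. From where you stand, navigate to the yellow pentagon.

turn left 9°, forward 2.5 m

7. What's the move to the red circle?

turn left 43°, forward 3.4 m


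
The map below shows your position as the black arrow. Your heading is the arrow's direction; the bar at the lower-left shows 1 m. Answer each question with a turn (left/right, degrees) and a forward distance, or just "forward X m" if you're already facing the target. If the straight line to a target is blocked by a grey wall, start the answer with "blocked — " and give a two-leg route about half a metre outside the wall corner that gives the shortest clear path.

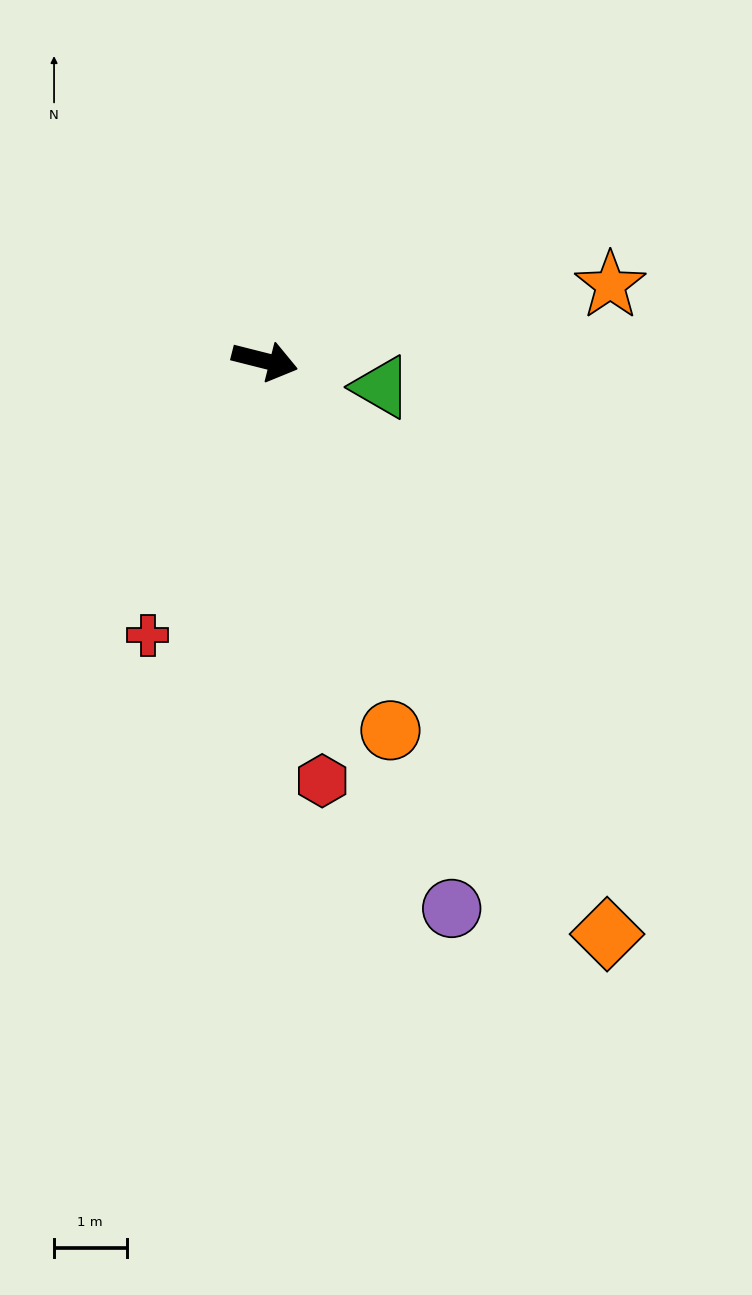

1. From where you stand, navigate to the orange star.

turn left 27°, forward 4.9 m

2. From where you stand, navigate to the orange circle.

turn right 57°, forward 5.4 m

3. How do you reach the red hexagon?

turn right 68°, forward 5.8 m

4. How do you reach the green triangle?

forward 1.6 m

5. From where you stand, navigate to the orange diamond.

turn right 45°, forward 9.2 m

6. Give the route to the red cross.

turn right 99°, forward 4.1 m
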